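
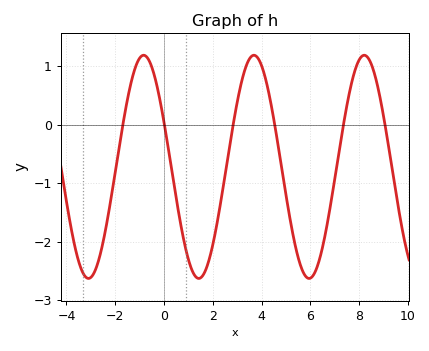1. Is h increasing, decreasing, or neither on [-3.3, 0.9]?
neither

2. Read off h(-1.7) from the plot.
-0.032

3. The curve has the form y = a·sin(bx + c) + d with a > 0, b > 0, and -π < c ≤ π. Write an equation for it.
y = 1.91sin(1.39x + 2.73) - 0.72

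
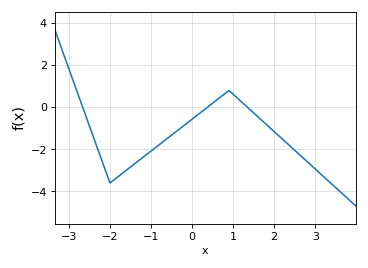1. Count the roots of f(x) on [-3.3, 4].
3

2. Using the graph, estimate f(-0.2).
-0.869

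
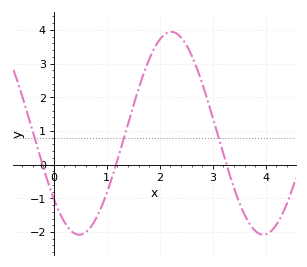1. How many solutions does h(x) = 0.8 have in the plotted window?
3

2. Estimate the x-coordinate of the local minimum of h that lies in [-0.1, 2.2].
0.481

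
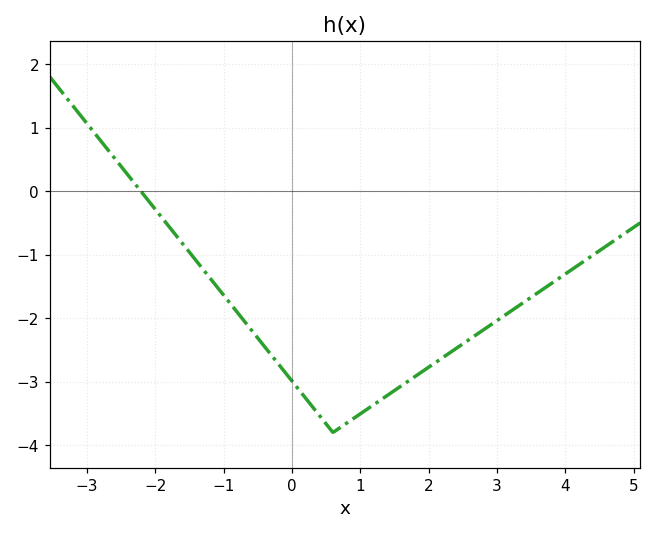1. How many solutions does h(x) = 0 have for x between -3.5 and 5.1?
1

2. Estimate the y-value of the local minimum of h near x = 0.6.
-3.8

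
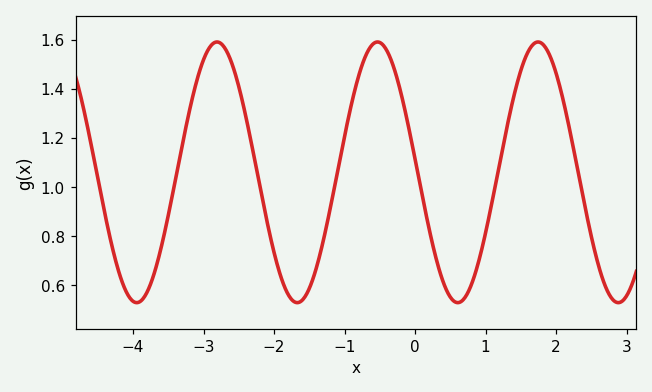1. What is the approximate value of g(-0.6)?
1.58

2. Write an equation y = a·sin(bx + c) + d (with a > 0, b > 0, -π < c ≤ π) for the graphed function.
y = 0.53sin(2.8x + 3) + 1.06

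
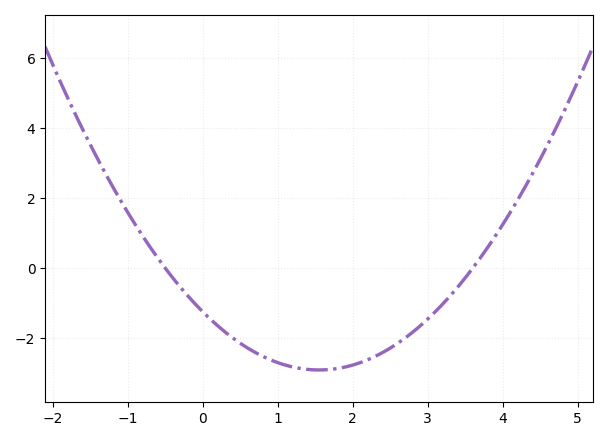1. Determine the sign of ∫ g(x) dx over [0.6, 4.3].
negative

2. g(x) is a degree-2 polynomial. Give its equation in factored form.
y = 0.69(x + 0.5)(x - 3.6)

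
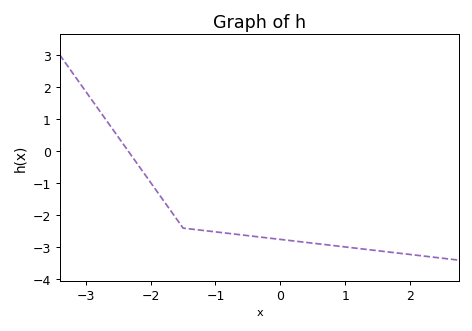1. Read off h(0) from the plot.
-2.8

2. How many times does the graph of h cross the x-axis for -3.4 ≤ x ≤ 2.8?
1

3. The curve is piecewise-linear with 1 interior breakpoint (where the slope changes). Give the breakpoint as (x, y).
(-1.5, -2.4)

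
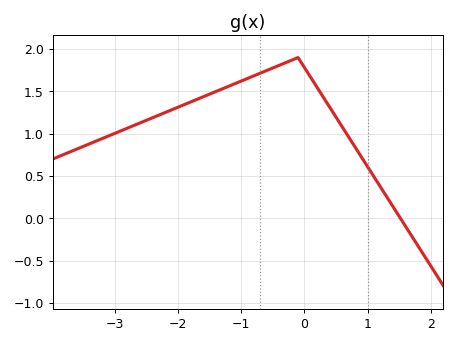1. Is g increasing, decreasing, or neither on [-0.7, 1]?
neither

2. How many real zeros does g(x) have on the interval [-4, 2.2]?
1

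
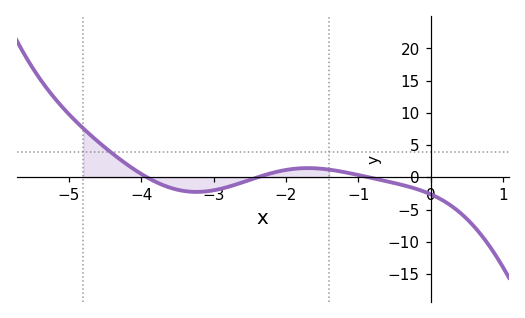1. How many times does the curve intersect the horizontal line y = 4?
1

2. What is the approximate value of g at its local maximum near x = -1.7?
1.43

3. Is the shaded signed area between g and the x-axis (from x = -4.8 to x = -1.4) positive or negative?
positive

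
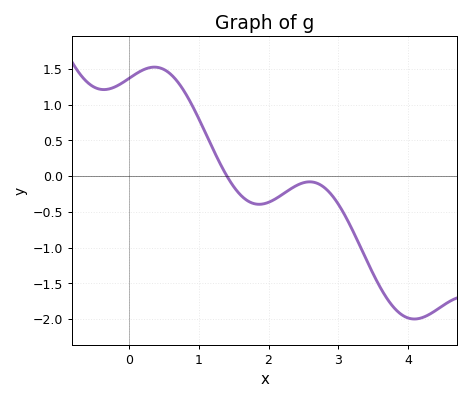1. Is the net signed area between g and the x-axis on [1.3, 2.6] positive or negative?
negative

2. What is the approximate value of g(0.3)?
1.5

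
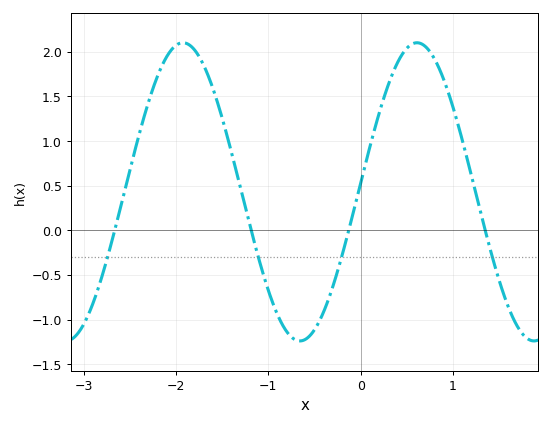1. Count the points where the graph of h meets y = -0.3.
4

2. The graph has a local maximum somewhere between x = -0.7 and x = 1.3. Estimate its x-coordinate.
0.609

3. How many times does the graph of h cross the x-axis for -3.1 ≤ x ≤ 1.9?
4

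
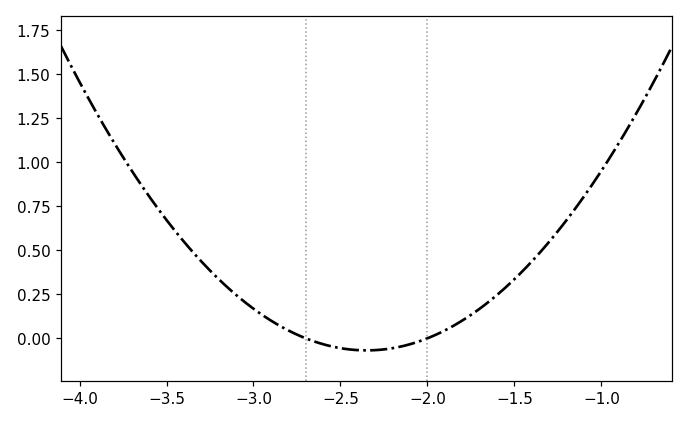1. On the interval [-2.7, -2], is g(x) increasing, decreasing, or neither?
neither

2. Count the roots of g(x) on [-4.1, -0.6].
2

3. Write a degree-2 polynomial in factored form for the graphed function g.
y = 0.56(x + 2.7)(x + 2)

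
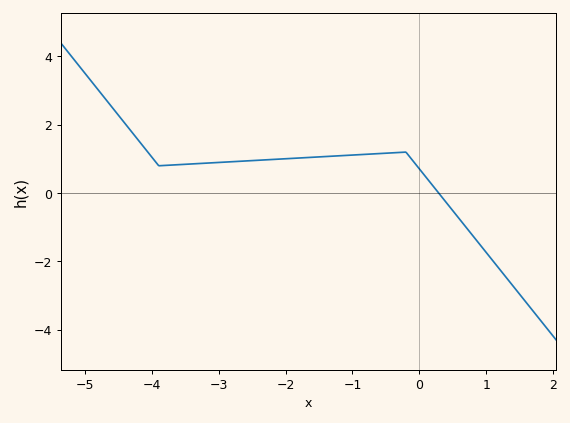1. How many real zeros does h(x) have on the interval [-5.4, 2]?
1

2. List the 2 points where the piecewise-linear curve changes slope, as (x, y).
(-3.9, 0.8); (-0.2, 1.2)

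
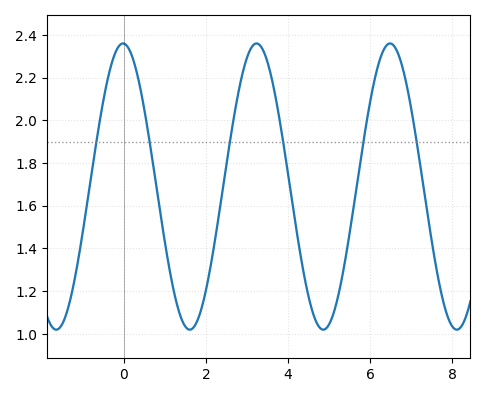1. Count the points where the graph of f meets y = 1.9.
6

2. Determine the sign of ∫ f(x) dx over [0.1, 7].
positive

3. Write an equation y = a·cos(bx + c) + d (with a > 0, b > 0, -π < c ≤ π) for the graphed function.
y = 0.67cos(1.93x + 0.04) + 1.69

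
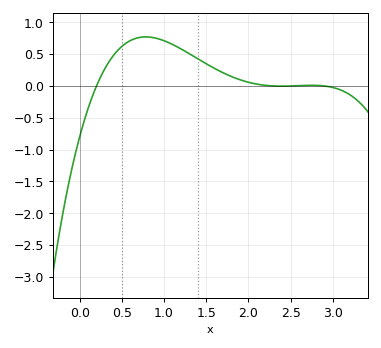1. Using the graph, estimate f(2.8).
0.009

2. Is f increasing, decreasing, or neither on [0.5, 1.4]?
neither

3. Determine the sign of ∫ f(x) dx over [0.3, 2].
positive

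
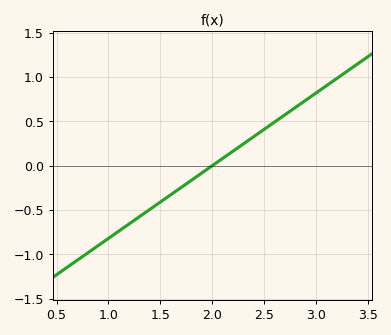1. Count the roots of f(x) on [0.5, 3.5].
1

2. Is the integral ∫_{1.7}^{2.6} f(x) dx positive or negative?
positive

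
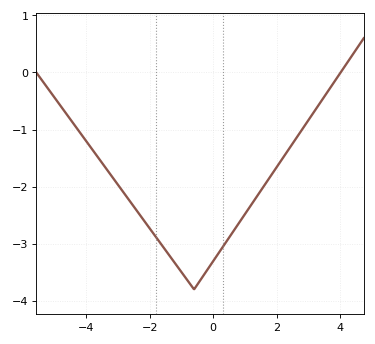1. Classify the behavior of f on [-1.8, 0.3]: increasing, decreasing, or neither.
neither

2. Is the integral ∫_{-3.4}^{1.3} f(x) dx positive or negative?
negative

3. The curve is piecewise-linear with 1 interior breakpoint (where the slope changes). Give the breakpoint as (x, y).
(-0.6, -3.8)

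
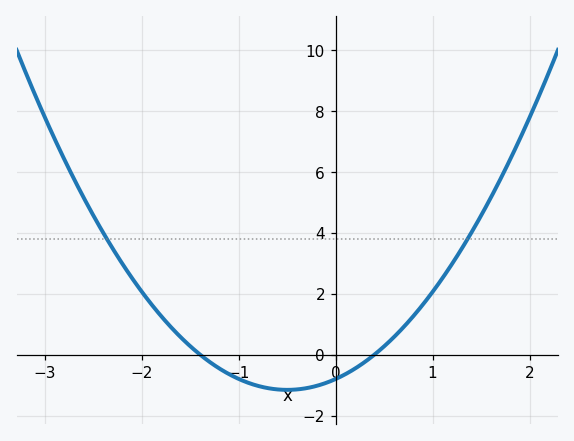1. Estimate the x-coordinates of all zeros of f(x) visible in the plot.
-1.4, 0.4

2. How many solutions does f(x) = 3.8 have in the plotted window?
2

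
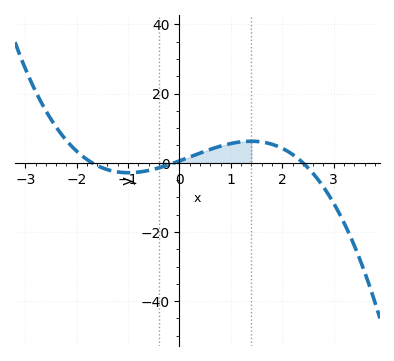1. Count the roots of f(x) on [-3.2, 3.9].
3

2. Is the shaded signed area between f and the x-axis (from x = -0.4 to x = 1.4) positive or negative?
positive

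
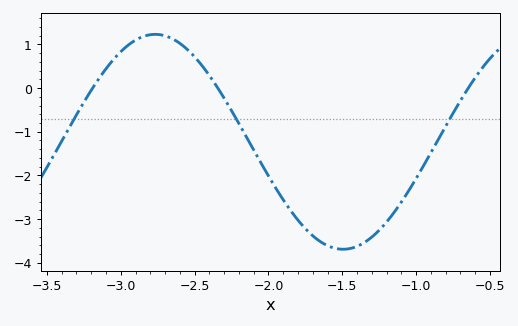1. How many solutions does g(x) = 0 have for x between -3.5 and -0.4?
3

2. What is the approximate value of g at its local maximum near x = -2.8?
1.23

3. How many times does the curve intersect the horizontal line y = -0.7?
3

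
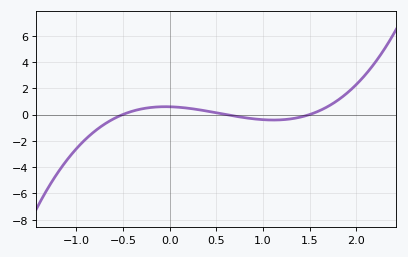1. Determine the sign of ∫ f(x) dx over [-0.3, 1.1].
positive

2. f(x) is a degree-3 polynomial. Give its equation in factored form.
y = 1.31(x + 0.5)(x - 0.6)(x - 1.5)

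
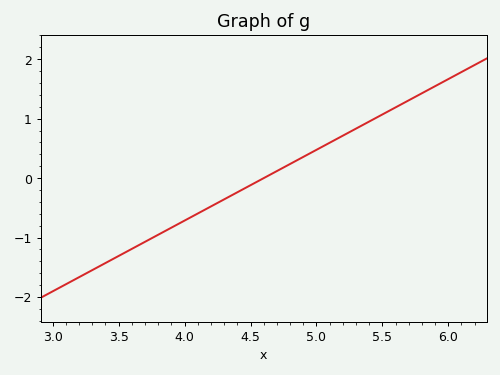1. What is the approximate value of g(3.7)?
-1.07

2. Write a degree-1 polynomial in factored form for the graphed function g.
y = 1.19(x - 4.6)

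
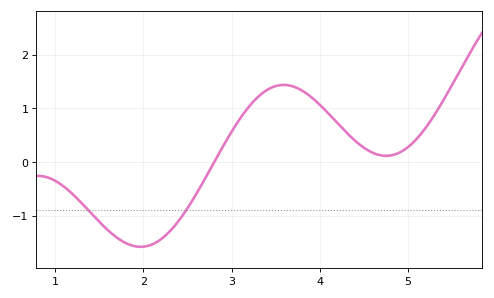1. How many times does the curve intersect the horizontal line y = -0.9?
2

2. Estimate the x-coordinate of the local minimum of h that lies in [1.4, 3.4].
2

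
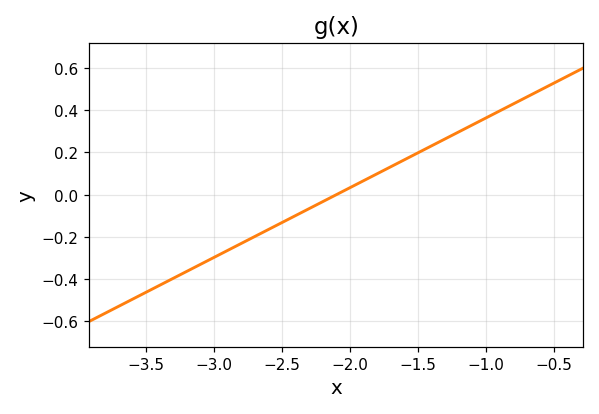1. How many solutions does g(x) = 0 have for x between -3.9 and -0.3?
1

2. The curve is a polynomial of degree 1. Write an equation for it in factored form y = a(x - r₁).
y = 0.33(x + 2.1)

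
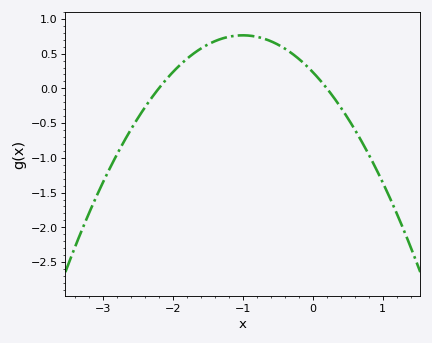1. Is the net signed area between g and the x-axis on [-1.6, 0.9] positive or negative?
positive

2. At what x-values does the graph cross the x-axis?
-2.2, 0.2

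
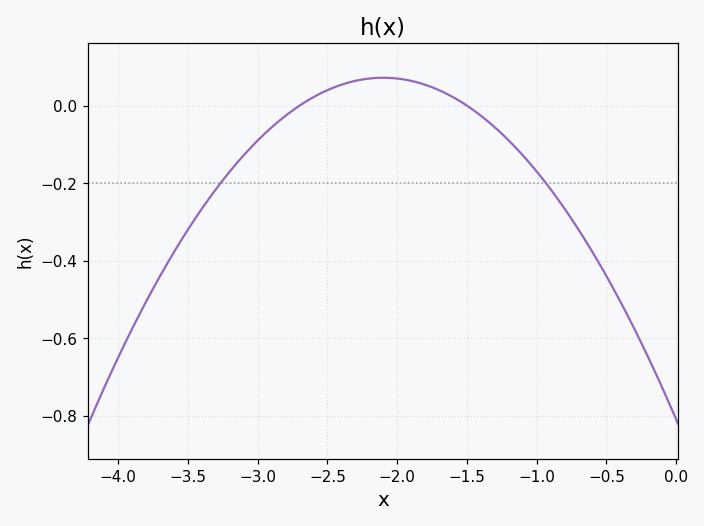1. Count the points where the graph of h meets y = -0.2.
2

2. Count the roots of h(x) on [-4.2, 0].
2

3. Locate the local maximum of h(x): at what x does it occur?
-2.1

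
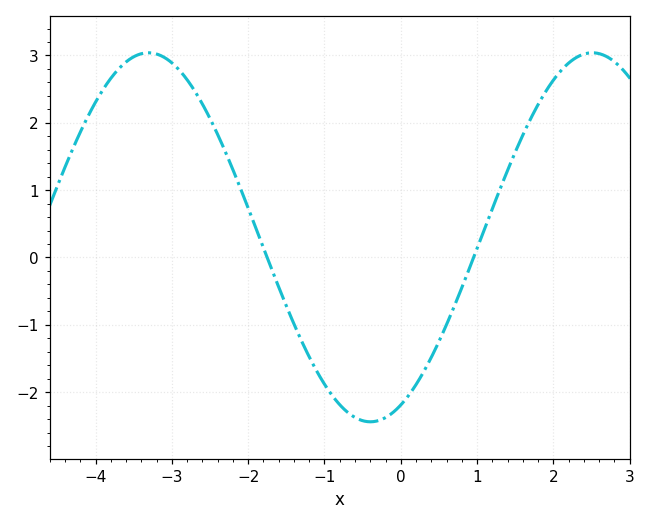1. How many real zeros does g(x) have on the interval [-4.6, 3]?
2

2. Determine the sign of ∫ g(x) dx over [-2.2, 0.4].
negative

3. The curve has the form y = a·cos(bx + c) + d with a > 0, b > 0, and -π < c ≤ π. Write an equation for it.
y = 2.74cos(1.08x - 2.71) + 0.3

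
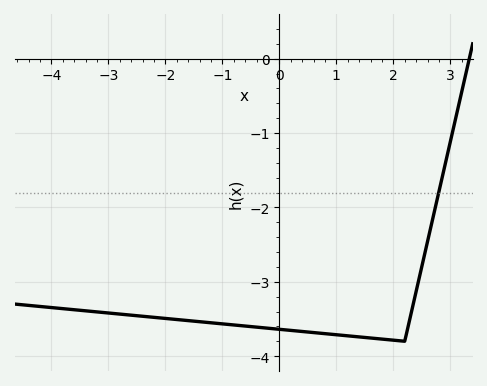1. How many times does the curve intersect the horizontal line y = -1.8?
1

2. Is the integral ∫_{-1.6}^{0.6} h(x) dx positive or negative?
negative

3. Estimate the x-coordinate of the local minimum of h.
2.2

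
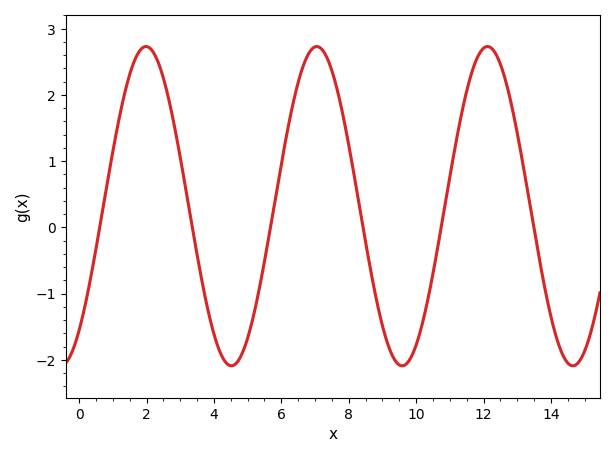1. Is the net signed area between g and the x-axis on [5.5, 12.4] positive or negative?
positive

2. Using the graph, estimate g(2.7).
1.8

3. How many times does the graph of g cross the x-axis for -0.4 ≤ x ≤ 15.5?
6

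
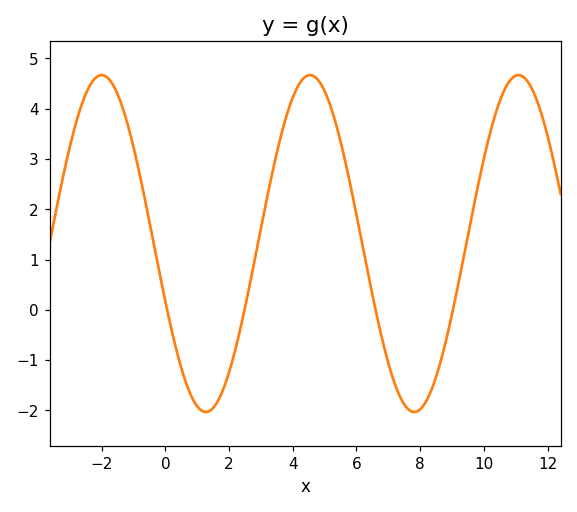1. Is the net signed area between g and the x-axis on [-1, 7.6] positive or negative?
positive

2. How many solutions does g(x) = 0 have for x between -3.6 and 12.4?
4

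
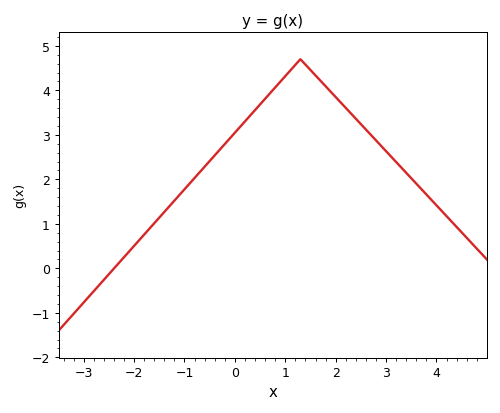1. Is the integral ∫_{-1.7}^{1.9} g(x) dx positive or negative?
positive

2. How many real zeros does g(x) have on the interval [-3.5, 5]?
1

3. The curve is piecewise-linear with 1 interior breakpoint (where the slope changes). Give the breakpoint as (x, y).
(1.3, 4.7)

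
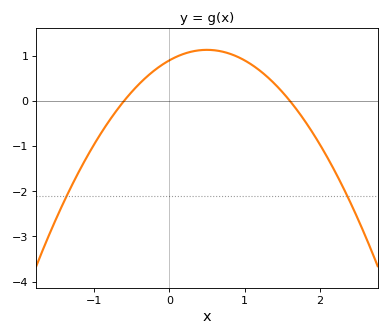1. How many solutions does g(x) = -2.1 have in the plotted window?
2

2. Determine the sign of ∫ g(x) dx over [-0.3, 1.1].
positive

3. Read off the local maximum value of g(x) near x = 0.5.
1.13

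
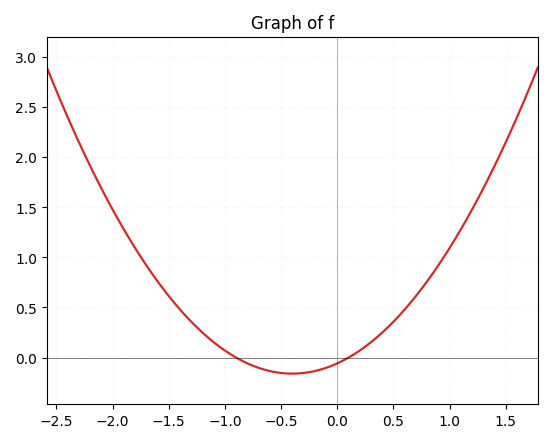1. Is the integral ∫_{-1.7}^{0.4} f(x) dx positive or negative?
positive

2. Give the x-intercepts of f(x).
-0.9, 0.1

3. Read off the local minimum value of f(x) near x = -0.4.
-0.15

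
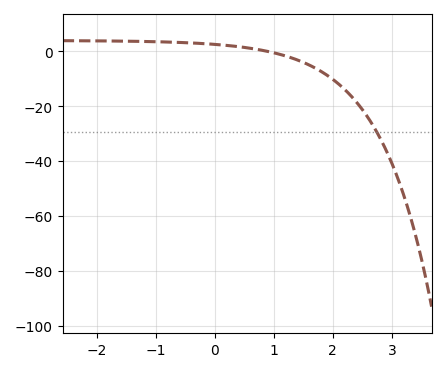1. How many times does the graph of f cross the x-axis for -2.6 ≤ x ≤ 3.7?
1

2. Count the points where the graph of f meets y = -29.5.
1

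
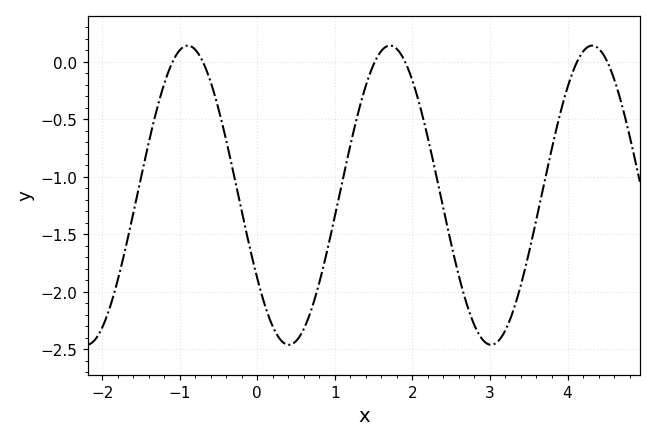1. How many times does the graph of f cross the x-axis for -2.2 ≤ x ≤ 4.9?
6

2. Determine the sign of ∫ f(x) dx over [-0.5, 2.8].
negative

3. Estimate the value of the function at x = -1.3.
-0.45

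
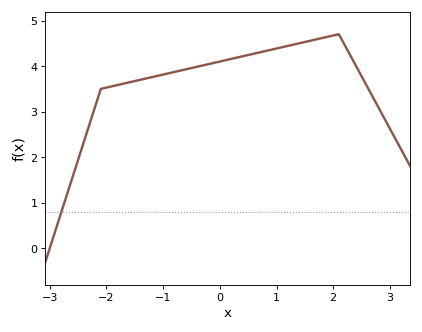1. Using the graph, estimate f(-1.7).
3.61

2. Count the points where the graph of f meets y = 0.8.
1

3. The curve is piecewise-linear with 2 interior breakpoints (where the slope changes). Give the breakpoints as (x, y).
(-2.1, 3.5); (2.1, 4.7)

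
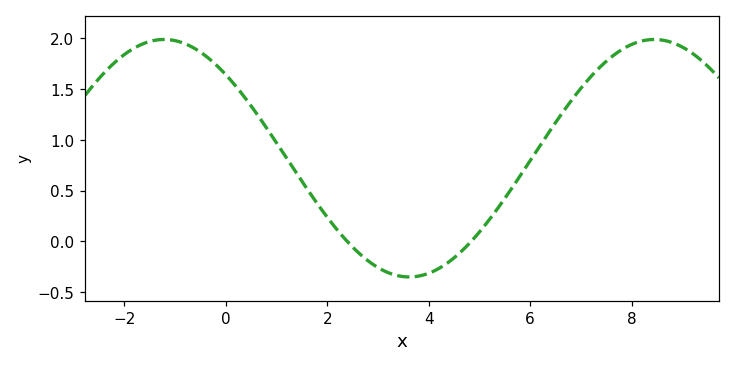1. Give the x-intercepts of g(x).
2.39, 4.84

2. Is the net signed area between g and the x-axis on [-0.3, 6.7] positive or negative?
positive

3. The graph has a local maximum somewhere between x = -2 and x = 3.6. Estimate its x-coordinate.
-1.22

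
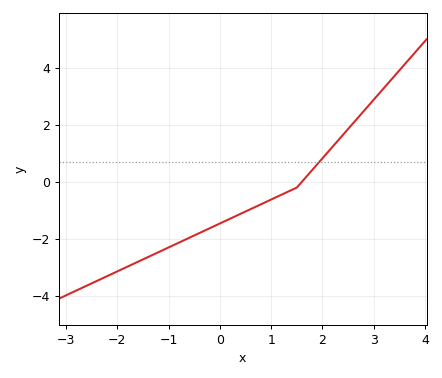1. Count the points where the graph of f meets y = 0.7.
1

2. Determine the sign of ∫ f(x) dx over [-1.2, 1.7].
negative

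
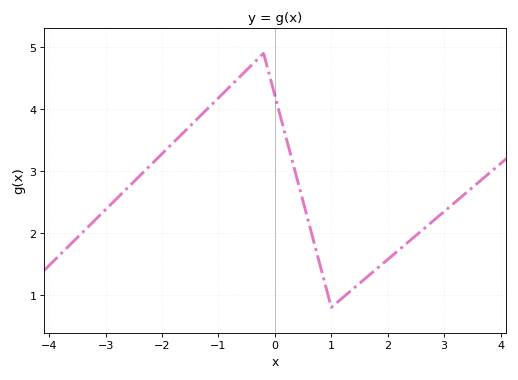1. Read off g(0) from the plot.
4.22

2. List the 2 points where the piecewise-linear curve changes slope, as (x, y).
(-0.2, 4.9); (1, 0.8)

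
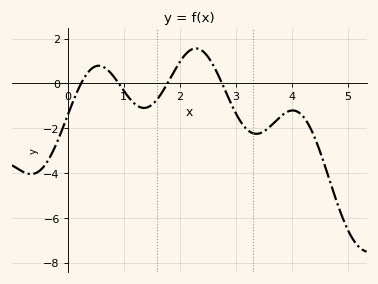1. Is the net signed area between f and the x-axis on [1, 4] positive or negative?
negative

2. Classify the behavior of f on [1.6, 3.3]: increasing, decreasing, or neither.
neither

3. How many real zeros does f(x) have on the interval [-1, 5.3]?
4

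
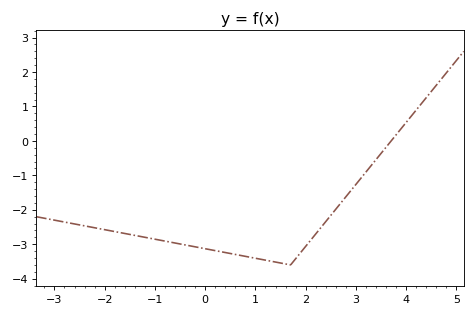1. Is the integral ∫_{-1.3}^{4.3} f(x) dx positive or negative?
negative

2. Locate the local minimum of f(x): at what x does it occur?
1.7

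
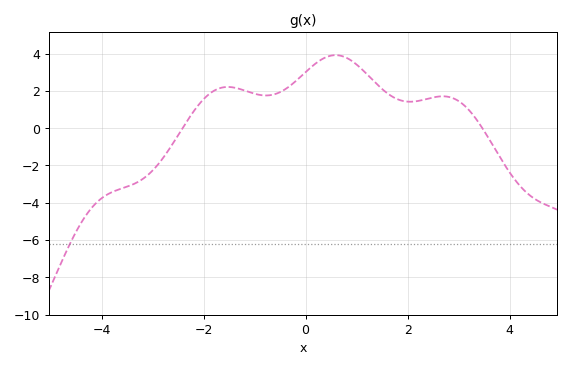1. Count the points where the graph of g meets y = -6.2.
1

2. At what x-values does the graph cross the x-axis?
-2.41, 3.46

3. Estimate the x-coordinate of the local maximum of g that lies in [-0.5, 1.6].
0.59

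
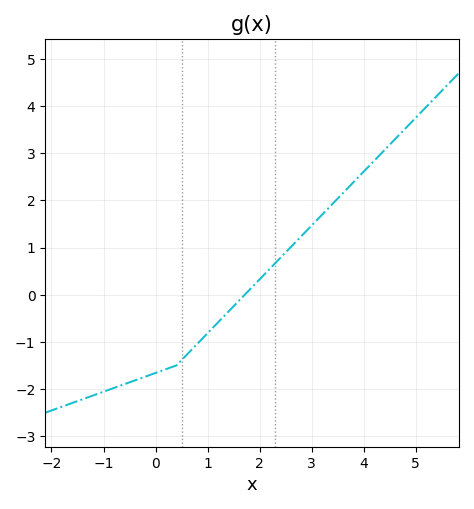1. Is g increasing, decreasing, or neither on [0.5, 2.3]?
increasing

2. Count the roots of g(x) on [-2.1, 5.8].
1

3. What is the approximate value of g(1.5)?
-0.245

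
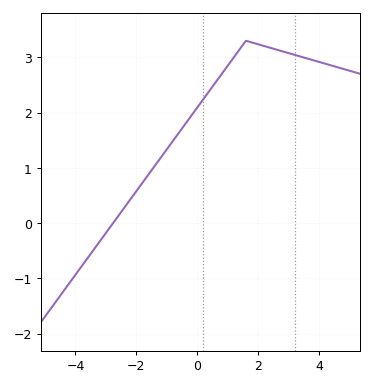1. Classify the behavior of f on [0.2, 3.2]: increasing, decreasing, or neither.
neither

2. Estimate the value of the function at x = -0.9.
1.4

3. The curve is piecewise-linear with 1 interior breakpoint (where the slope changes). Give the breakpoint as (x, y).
(1.6, 3.3)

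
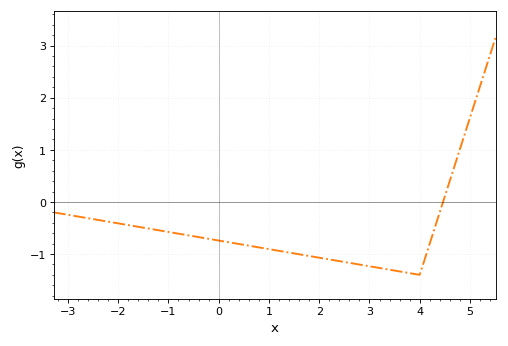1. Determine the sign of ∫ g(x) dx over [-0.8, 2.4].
negative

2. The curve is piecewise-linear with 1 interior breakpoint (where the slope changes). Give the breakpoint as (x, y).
(4, -1.4)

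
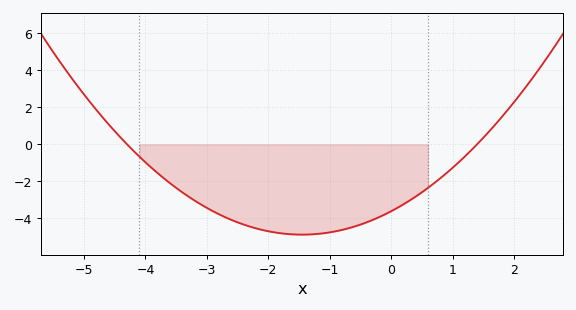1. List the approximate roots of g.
-4.2, 1.4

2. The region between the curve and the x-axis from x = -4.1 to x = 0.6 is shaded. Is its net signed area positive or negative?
negative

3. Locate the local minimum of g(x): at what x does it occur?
-1.4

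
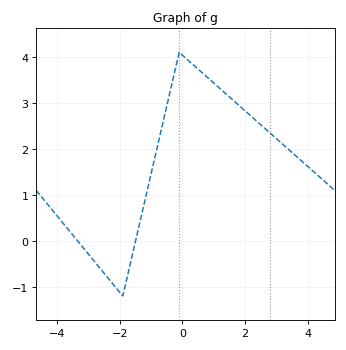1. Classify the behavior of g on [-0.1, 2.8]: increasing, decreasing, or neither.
decreasing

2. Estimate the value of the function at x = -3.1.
-0.202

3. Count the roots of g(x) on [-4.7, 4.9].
2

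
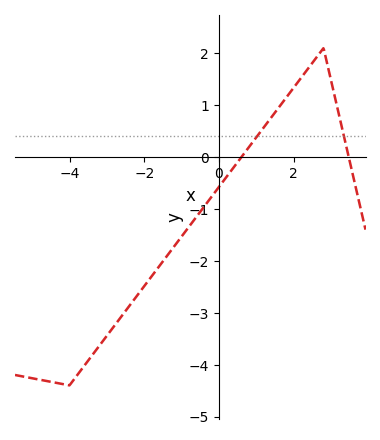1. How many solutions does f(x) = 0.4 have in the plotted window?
2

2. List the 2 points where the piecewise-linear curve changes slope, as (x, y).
(-4, -4.4); (2.8, 2.1)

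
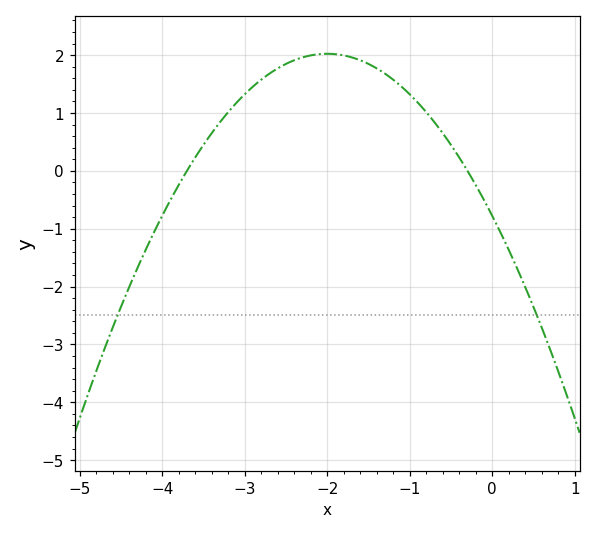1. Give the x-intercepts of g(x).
-3.7, -0.3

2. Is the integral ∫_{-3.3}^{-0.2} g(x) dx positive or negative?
positive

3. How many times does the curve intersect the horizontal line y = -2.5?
2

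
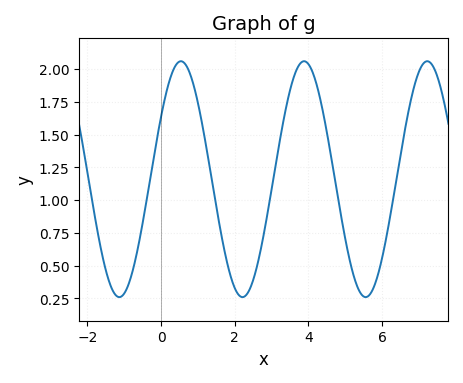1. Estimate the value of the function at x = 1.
1.74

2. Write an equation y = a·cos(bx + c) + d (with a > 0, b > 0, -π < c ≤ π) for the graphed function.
y = 0.9cos(1.88x - 1.01) + 1.16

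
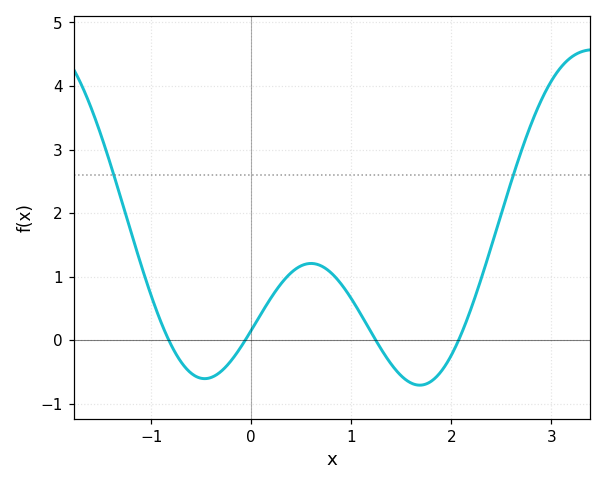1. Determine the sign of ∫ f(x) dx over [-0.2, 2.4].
positive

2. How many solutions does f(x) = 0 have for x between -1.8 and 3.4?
4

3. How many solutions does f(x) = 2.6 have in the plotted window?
2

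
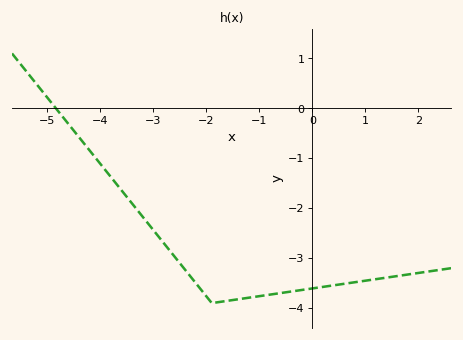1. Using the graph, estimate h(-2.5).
-3.1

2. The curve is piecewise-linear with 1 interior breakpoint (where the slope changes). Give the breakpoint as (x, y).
(-1.9, -3.9)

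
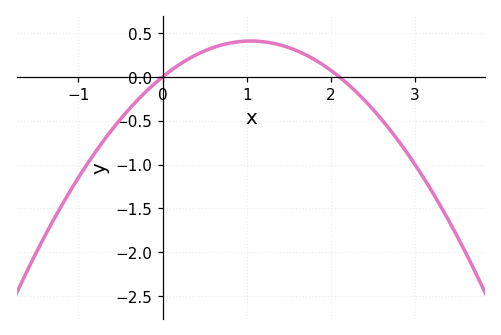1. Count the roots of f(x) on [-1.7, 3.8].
2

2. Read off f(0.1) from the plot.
0.074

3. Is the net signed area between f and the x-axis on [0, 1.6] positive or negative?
positive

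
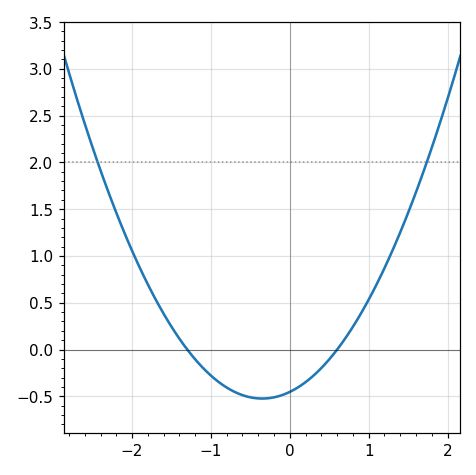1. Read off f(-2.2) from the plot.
1.46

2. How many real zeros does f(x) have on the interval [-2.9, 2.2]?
2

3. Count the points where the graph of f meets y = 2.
2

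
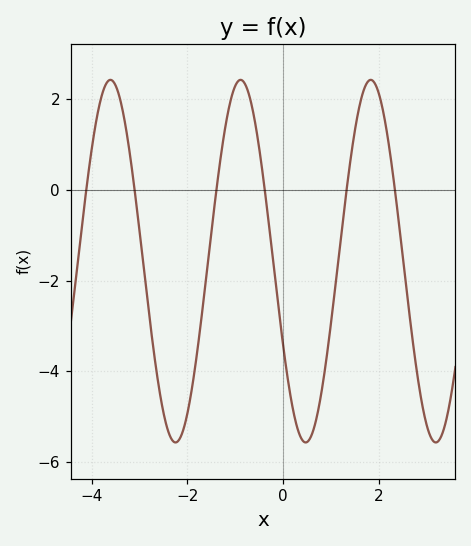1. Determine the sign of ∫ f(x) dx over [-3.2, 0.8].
negative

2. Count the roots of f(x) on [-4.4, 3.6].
6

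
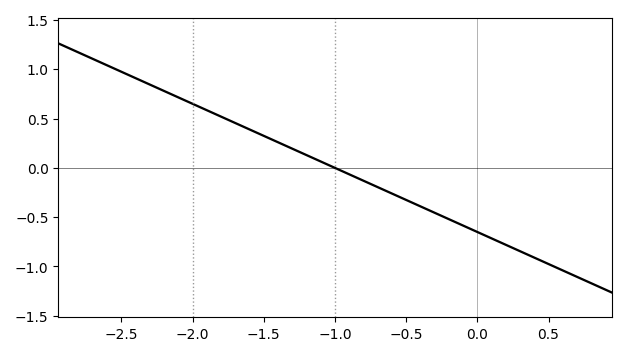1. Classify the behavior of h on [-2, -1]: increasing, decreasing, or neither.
decreasing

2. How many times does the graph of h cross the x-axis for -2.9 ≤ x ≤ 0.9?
1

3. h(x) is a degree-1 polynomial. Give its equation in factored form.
y = -0.65(x + 1)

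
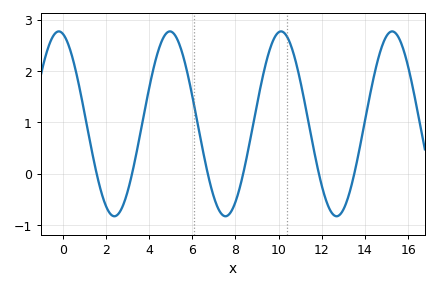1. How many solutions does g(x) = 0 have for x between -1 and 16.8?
6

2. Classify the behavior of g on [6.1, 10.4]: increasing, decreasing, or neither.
neither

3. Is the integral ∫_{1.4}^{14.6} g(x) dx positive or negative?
positive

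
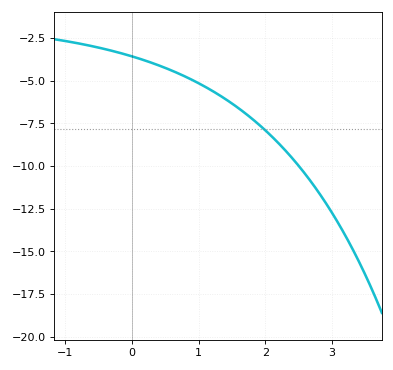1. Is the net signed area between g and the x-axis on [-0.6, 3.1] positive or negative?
negative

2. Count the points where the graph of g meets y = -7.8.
1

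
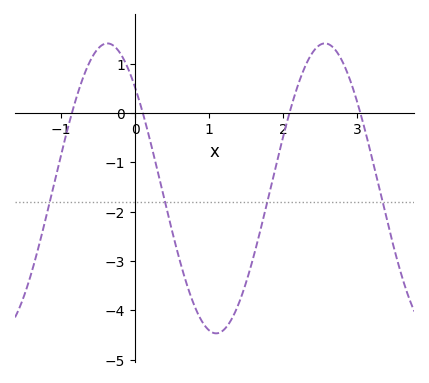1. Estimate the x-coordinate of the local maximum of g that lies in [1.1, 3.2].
2.56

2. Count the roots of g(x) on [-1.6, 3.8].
4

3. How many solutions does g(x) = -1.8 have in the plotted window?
4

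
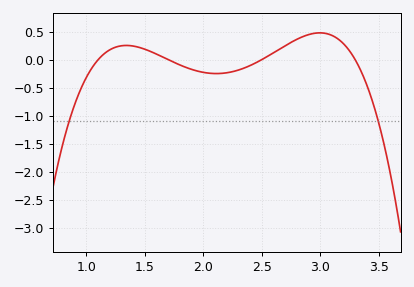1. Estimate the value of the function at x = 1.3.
0.25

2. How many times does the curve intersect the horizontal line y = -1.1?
2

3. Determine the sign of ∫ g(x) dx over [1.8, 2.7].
negative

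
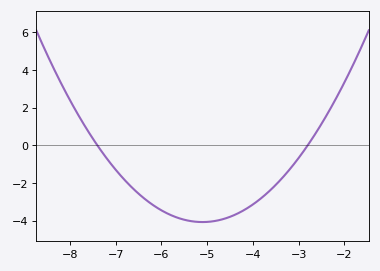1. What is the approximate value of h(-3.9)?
-2.96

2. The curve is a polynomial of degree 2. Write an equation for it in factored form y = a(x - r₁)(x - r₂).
y = 0.77(x + 7.4)(x + 2.8)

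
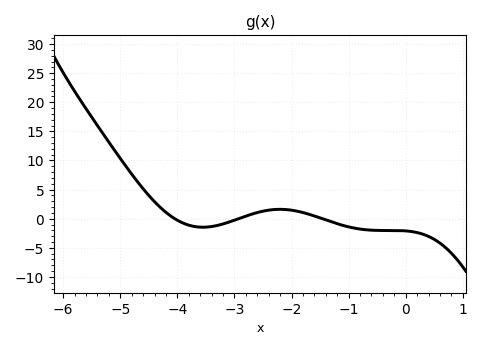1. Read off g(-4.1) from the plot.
0.5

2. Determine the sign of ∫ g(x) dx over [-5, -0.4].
positive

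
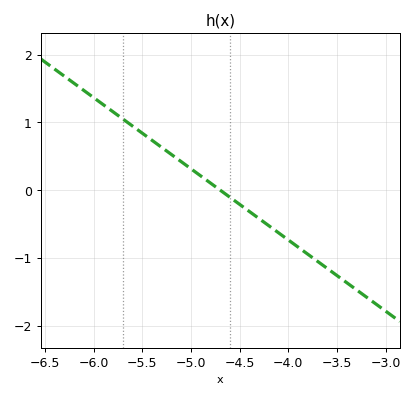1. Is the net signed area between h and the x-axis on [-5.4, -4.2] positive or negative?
positive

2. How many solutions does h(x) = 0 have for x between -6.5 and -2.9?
1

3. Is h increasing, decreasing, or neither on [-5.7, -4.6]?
decreasing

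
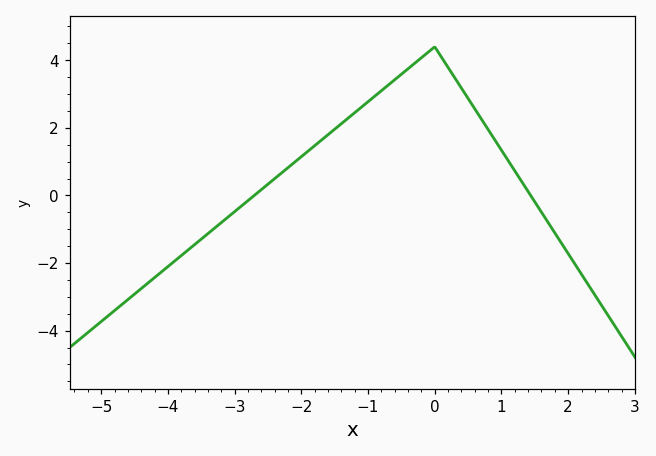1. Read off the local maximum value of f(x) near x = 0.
4.4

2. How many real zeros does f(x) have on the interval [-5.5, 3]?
2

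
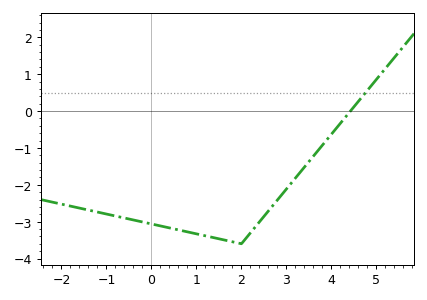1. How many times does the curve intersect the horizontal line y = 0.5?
1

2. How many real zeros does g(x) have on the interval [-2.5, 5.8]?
1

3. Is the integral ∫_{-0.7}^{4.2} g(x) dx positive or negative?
negative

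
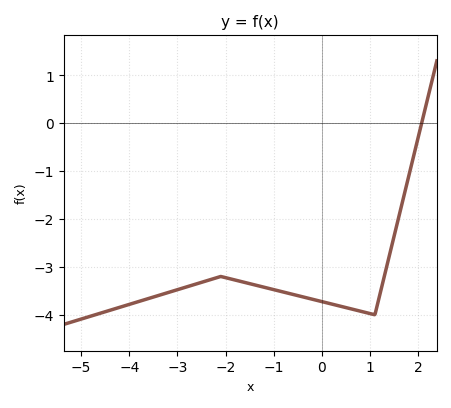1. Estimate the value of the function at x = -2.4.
-3.29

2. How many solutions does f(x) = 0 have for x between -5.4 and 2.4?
1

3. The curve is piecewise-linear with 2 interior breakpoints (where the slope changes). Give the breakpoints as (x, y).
(-2.1, -3.2); (1.1, -4)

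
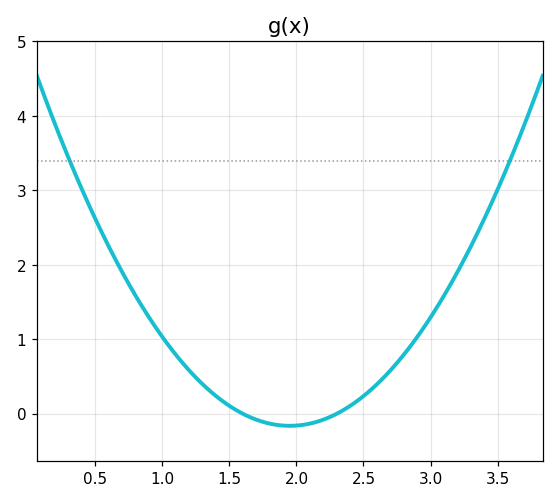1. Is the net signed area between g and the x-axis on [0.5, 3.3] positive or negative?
positive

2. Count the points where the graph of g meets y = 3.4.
2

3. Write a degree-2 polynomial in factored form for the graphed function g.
y = 1.32(x - 1.6)(x - 2.3)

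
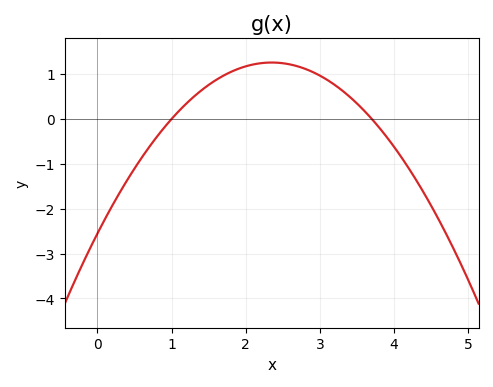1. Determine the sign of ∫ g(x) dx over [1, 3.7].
positive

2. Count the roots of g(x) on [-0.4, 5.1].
2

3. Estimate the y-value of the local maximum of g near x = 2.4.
1.3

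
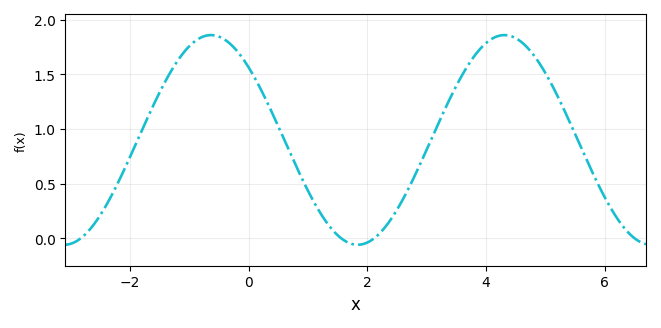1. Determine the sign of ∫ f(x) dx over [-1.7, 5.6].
positive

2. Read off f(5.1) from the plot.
1.4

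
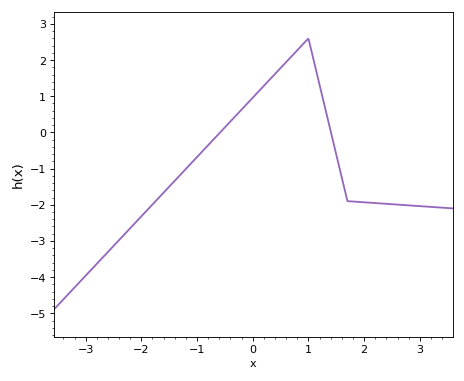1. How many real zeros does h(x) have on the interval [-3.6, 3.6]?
2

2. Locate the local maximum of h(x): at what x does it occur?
1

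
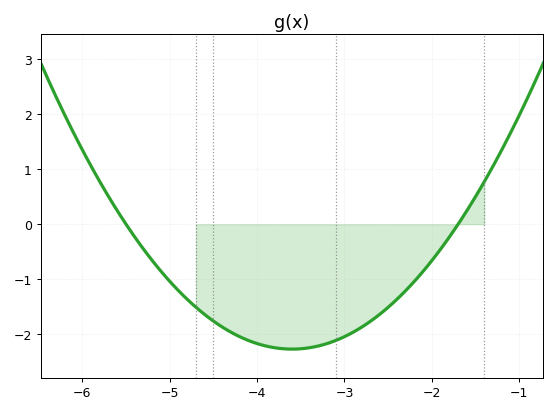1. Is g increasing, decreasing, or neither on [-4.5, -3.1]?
neither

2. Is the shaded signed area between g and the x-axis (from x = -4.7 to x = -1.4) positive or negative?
negative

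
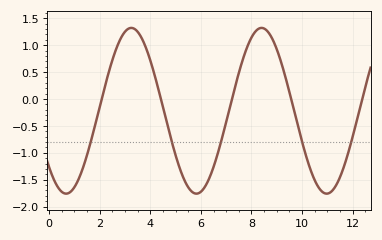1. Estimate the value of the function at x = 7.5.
0.5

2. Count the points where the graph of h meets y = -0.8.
5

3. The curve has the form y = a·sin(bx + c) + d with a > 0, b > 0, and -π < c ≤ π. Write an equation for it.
y = 1.54sin(1.2x - 2.4) - 0.22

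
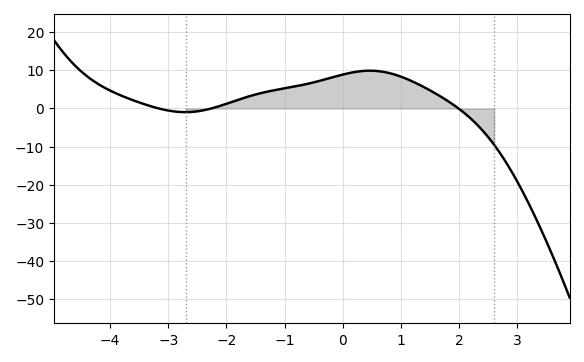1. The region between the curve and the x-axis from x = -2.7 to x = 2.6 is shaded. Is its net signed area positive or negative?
positive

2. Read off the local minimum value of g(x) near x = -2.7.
-0.958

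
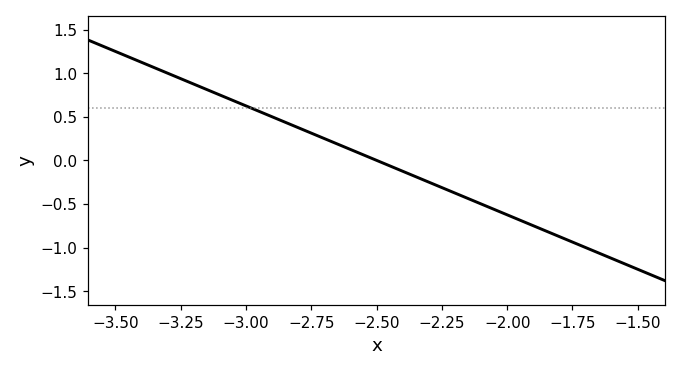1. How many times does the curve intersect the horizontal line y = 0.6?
1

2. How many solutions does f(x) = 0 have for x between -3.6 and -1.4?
1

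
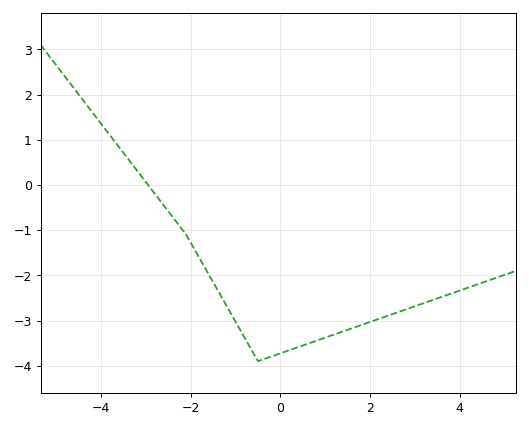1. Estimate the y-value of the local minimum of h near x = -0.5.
-3.9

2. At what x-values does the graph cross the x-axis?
-3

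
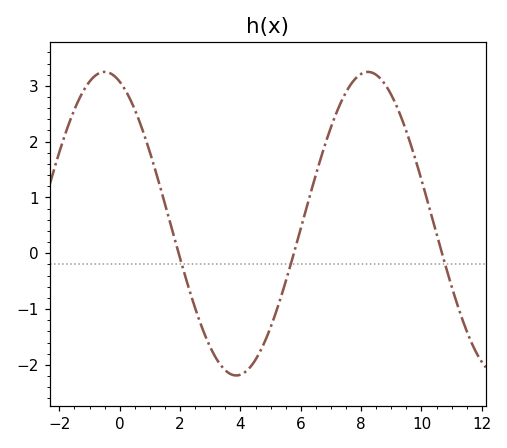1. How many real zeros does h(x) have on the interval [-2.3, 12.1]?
3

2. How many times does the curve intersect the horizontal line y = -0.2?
3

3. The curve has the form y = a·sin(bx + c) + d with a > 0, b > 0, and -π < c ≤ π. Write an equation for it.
y = 2.72sin(0.72x + 1.9) + 0.53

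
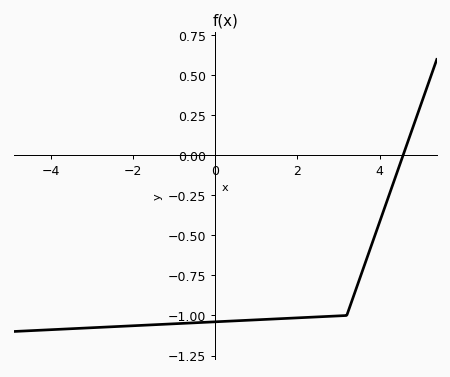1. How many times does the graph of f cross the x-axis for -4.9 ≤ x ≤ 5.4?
1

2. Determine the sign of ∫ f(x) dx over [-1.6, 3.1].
negative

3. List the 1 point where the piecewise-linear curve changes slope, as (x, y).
(3.2, -1)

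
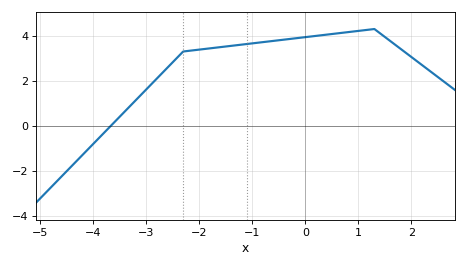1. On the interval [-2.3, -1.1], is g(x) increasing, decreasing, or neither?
increasing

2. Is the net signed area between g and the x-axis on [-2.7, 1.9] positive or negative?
positive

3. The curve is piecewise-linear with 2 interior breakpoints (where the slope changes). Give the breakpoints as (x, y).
(-2.3, 3.3); (1.3, 4.3)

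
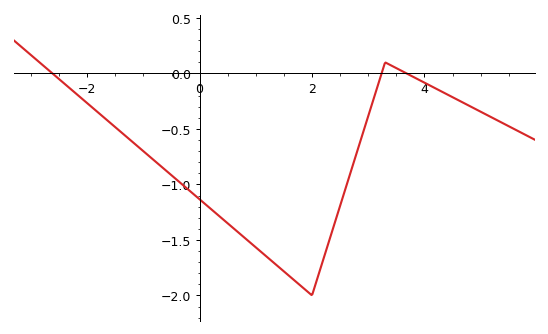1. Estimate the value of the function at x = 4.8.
-0.292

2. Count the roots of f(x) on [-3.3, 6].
3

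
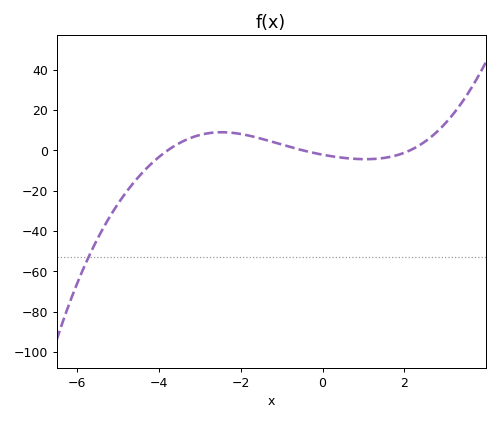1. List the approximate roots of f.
-3.78, -0.479, 2.13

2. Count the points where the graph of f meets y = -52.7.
1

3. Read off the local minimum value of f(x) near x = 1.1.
-4.36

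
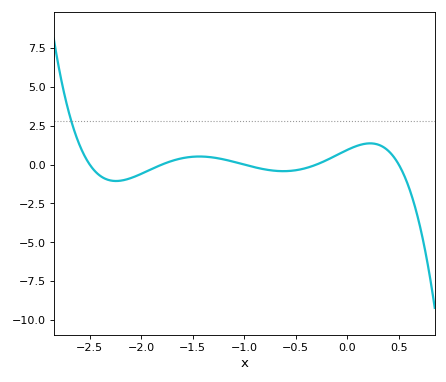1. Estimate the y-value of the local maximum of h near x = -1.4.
0.52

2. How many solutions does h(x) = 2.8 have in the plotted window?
1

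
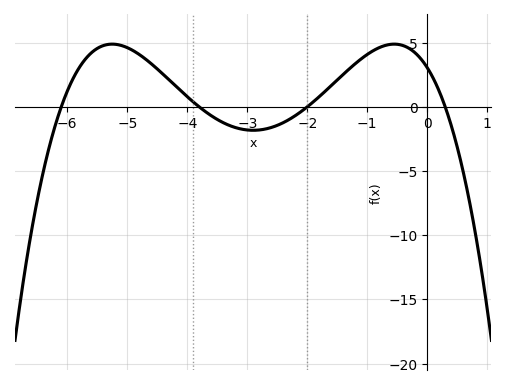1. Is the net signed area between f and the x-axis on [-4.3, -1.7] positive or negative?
negative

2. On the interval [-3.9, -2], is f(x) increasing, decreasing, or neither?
neither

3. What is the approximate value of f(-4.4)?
2.53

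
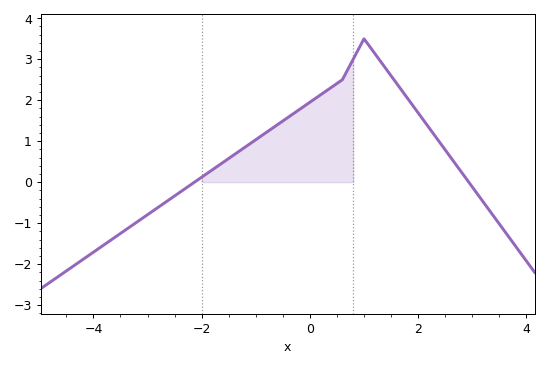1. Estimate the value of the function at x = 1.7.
2.23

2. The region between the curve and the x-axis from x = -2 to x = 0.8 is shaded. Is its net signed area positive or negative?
positive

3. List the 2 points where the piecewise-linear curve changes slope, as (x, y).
(0.6, 2.5); (1, 3.5)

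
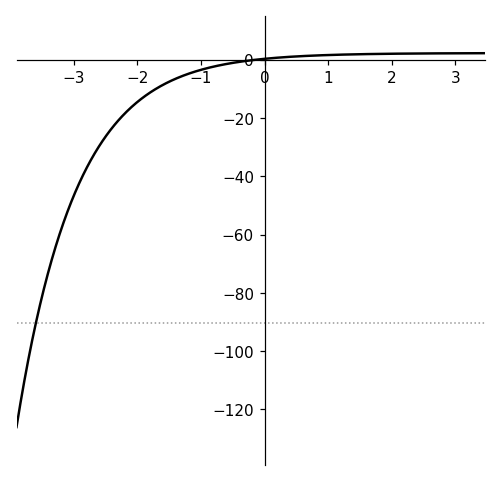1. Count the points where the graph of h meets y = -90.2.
1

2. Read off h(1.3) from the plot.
1.73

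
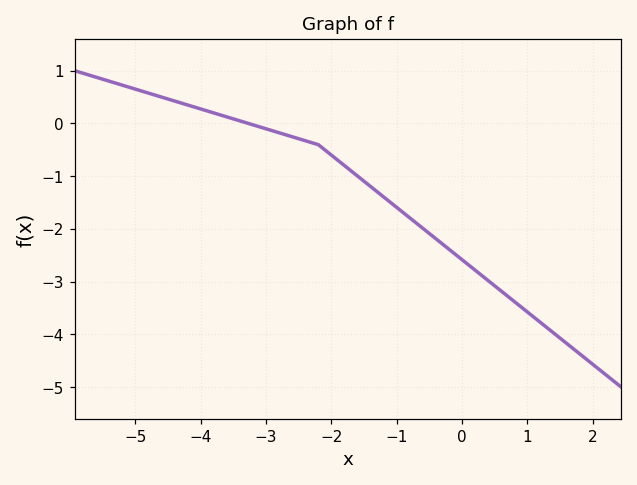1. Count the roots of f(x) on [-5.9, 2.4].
1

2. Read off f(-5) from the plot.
0.653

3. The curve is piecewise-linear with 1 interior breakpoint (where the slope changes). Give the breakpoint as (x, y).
(-2.2, -0.4)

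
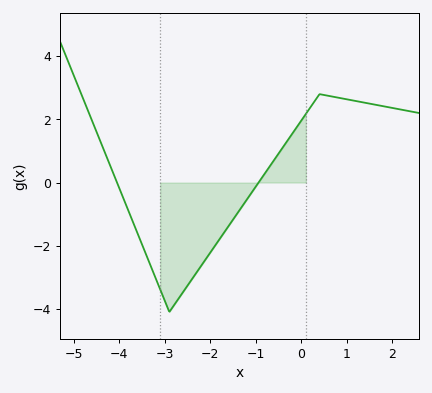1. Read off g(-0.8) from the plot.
0.2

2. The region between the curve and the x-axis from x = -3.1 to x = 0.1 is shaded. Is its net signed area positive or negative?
negative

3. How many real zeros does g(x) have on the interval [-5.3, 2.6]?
2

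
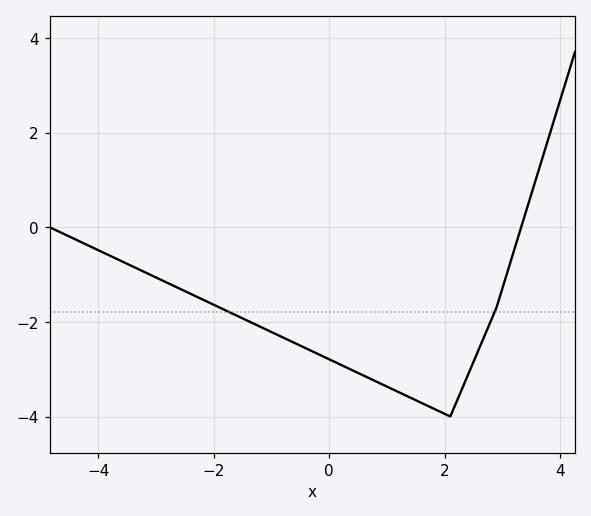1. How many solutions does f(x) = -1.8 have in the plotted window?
2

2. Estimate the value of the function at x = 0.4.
-3.02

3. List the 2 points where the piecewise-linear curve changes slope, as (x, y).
(2.1, -4); (2.9, -1.7)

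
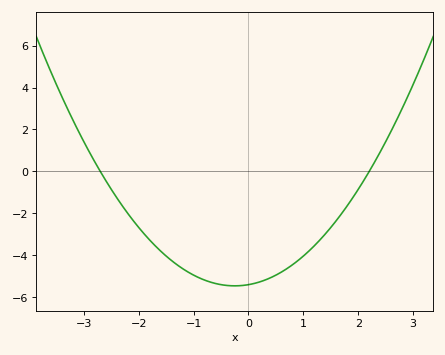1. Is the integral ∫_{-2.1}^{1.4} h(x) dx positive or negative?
negative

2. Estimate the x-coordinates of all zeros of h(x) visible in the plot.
-2.7, 2.2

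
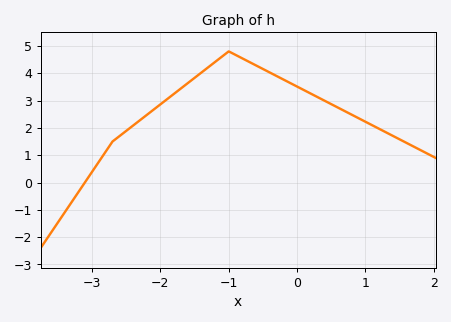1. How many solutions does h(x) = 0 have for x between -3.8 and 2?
1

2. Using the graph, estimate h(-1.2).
4.4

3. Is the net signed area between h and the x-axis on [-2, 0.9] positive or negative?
positive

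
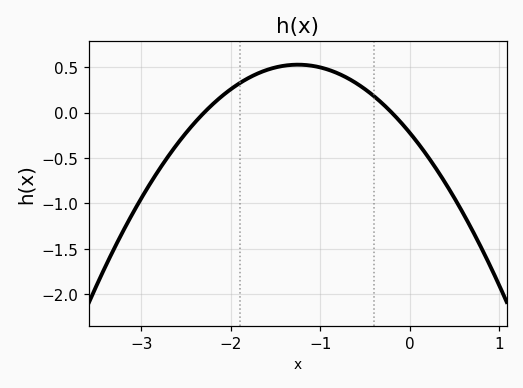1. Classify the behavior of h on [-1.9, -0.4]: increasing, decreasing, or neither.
neither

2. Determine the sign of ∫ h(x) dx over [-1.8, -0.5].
positive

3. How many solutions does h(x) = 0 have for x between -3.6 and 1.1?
2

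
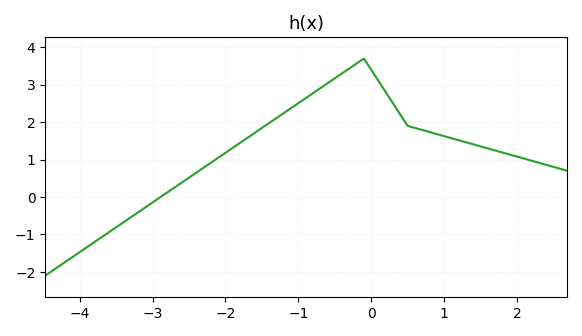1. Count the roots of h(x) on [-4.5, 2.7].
1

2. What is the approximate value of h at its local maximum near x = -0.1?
3.7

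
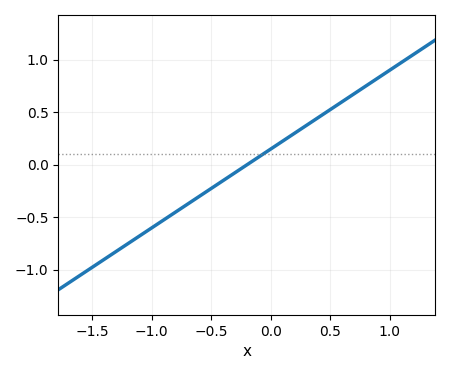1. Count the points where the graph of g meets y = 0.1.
1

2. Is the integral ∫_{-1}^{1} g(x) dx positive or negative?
positive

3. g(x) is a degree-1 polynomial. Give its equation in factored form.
y = 0.75(x + 0.2)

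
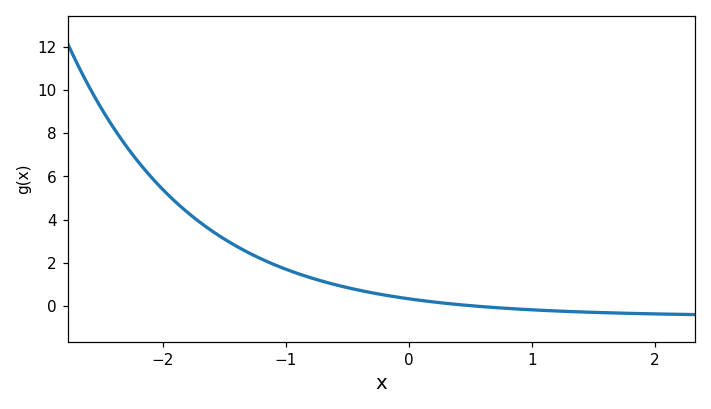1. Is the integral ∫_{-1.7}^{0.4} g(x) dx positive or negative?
positive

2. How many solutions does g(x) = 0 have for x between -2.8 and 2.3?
1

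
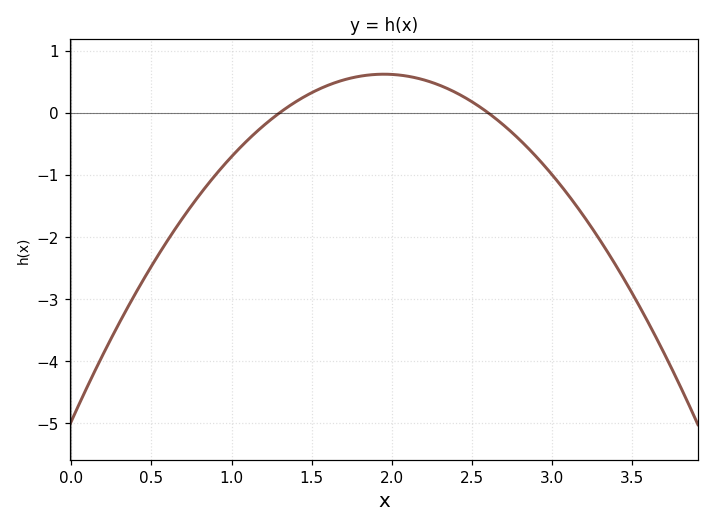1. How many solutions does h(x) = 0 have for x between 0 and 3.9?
2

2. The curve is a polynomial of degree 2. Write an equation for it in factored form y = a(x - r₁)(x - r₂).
y = -1.47(x - 1.3)(x - 2.6)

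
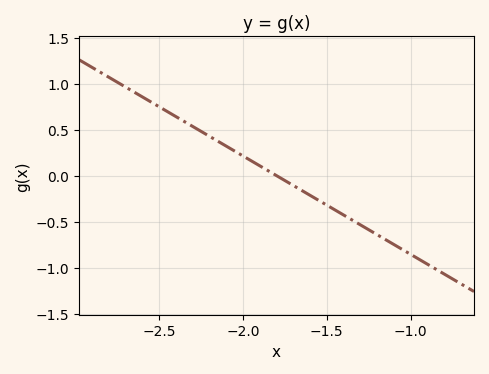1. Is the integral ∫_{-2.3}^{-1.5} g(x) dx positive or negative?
positive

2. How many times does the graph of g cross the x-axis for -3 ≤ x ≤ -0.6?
1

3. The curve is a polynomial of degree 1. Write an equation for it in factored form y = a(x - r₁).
y = -1.07(x + 1.8)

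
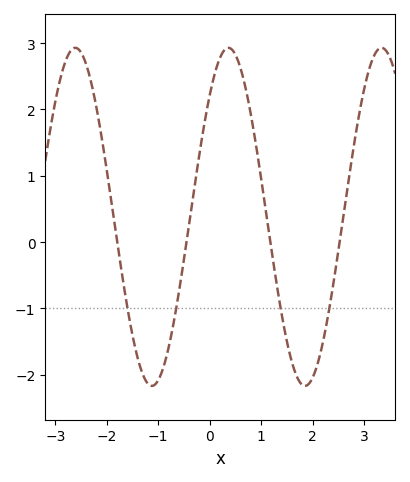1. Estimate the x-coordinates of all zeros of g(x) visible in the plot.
-1.8, -0.451, 1.18, 2.53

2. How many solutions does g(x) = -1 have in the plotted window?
4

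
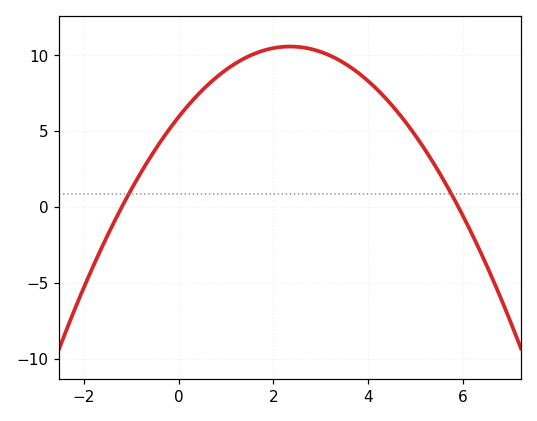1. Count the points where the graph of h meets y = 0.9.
2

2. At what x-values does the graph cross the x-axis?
-1.2, 5.9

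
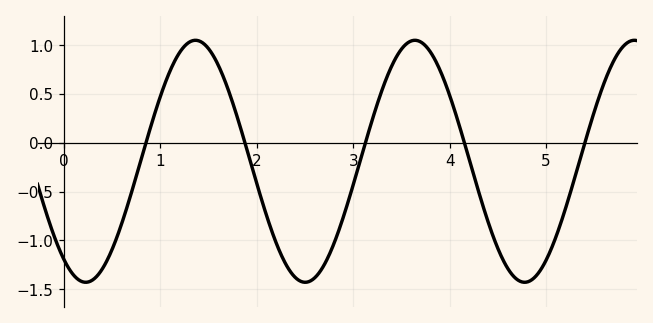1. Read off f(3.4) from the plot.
0.789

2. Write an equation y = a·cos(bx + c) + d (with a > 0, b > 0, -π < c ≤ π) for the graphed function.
y = 1.24cos(2.76x + 2.52) - 0.19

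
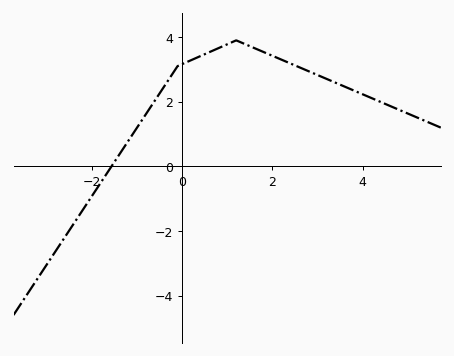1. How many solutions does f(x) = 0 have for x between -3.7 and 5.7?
1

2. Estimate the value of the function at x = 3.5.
2.53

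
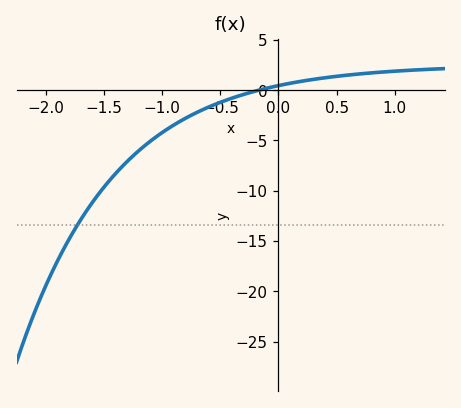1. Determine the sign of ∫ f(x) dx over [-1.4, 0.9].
negative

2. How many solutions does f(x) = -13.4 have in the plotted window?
1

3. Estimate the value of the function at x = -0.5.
-1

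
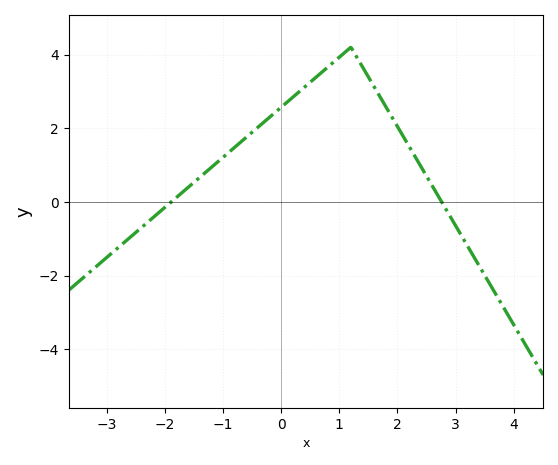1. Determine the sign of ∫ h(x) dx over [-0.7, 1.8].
positive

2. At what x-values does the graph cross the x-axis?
-1.89, 2.76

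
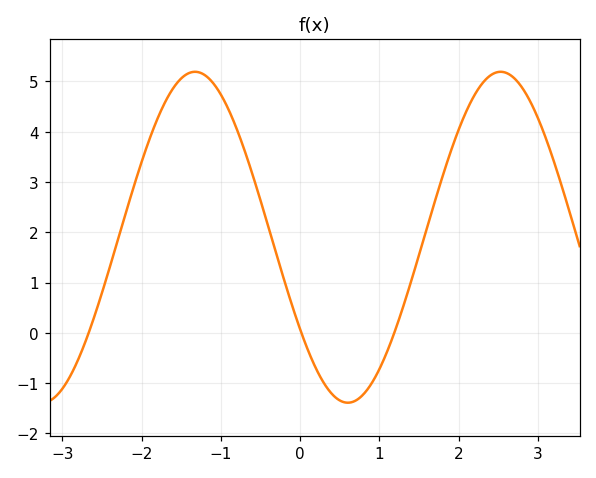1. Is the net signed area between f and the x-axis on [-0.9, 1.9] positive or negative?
positive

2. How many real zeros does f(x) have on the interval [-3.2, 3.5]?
3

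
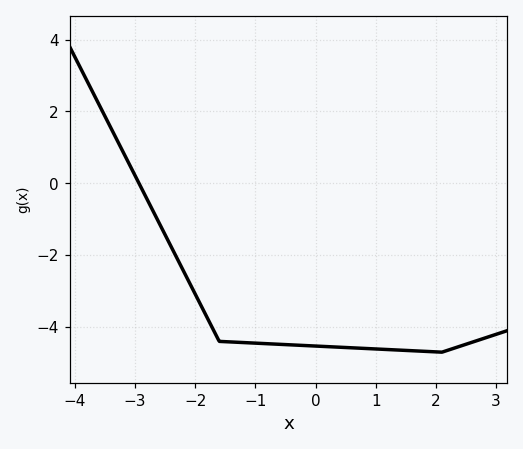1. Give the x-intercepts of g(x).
-2.9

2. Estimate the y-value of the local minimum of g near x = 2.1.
-4.6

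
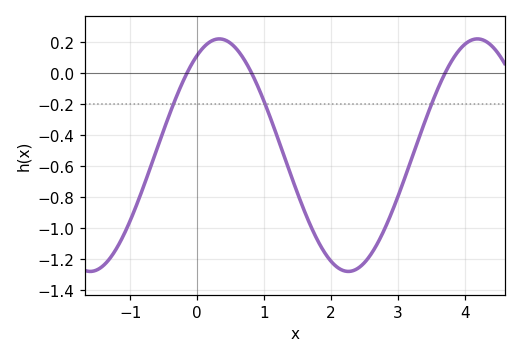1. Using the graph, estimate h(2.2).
-1.28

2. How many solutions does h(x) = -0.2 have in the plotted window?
3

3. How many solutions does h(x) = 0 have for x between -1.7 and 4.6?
3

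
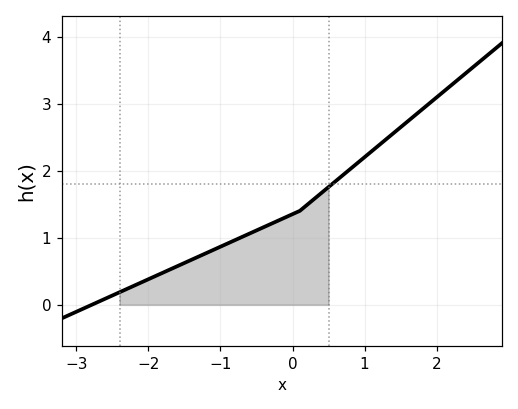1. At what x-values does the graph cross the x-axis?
-2.79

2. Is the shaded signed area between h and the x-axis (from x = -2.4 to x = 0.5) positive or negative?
positive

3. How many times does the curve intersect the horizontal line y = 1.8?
1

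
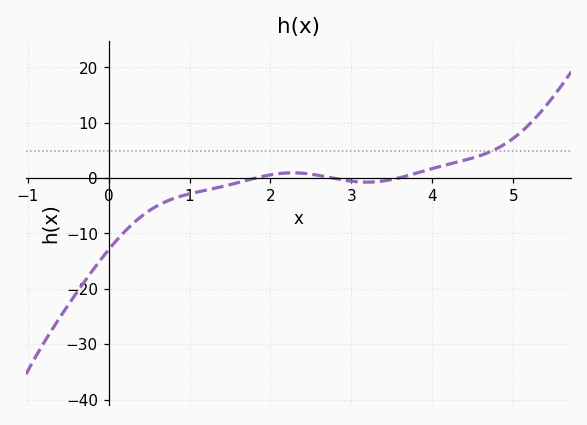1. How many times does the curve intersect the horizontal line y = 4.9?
1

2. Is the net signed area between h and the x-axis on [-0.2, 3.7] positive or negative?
negative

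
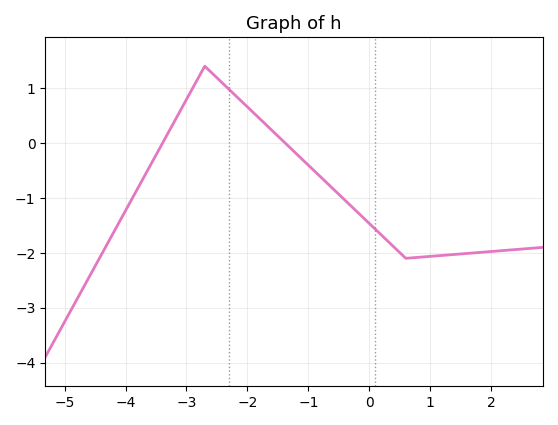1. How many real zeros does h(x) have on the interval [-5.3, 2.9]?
2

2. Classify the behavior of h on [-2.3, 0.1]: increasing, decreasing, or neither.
decreasing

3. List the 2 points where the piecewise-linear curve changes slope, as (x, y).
(-2.7, 1.4); (0.6, -2.1)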